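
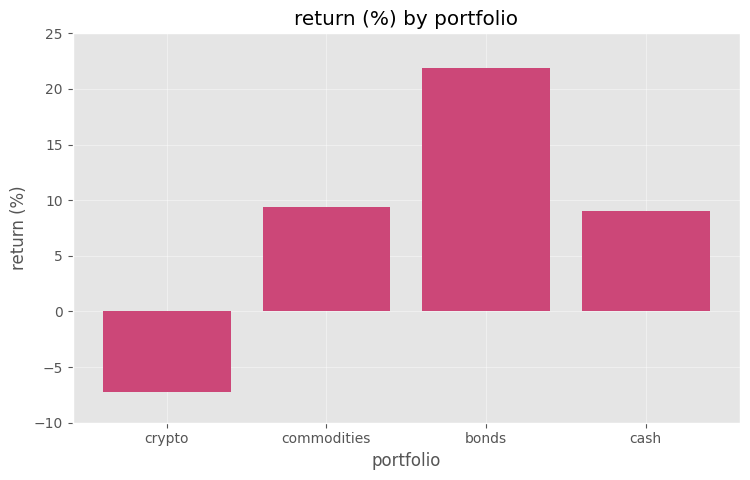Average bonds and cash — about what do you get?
≈ 15

(20 + 10) / 2 ≈ 15.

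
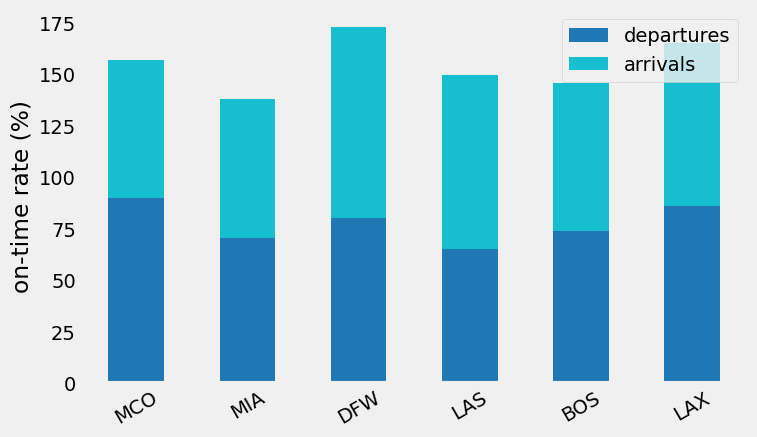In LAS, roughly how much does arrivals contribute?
arrivals top ≈ 140, bottom ≈ 60; segment ≈ 80.

≈ 80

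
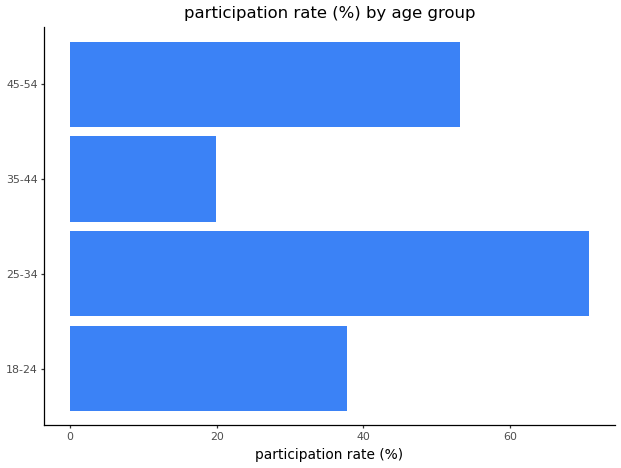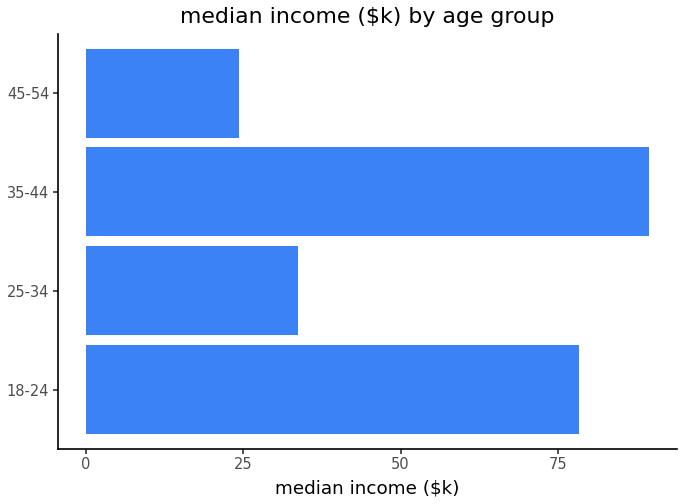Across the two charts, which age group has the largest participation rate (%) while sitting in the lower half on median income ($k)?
25-34

Chart 2 median median income ($k) ≈ 60; below-median age groups: 25-34, 45-54. Among those, 25-34 has the highest participation rate (%) (≈ 70).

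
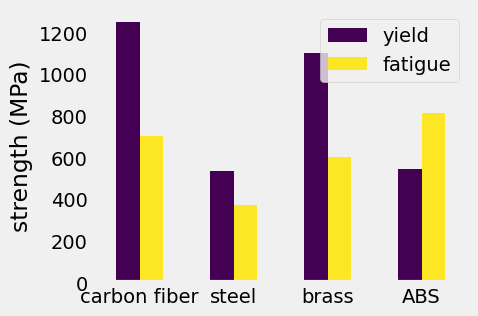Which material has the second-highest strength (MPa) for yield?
Top 3 for yield: carbon fiber ≈ 1200, brass ≈ 1000, ABS ≈ 600.

brass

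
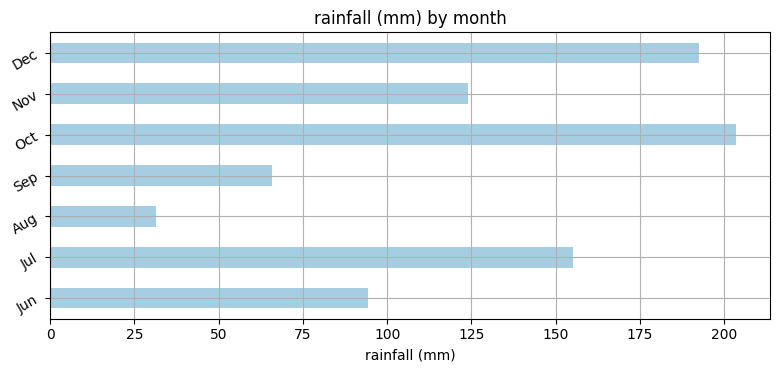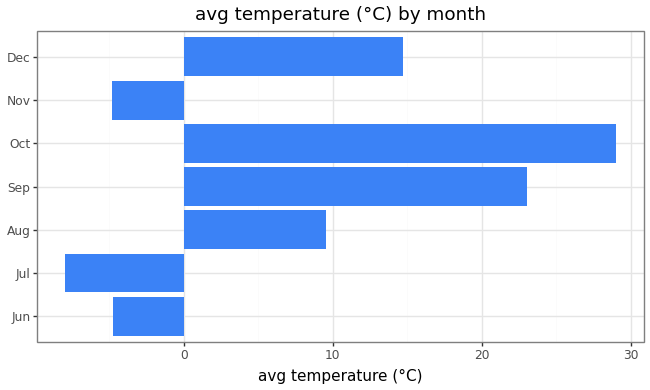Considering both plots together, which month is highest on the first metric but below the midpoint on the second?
Jul

Chart 2 median avg temperature (°C) ≈ 10; below-median months: Jun, Jul, Nov. Among those, Jul has the highest rainfall (mm) (≈ 160).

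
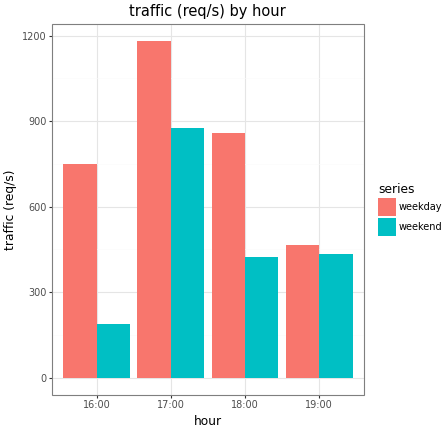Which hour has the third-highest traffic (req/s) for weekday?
16:00

Top 4 for weekday: 17:00 ≈ 1200, 18:00 ≈ 900, 16:00 ≈ 700, 19:00 ≈ 500.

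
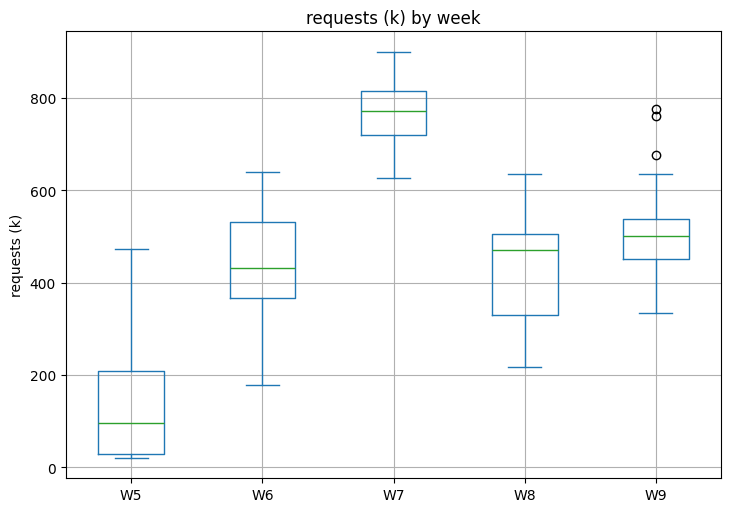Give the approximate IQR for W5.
Q3 ≈ 200, Q1 ≈ 0; IQR ≈ 200.

≈ 200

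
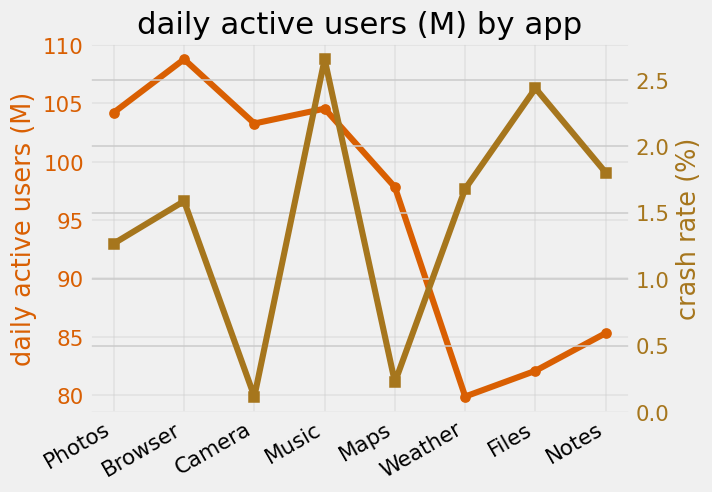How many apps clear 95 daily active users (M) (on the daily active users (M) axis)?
Above 95: Photos, Browser, Camera, Music, Maps.

5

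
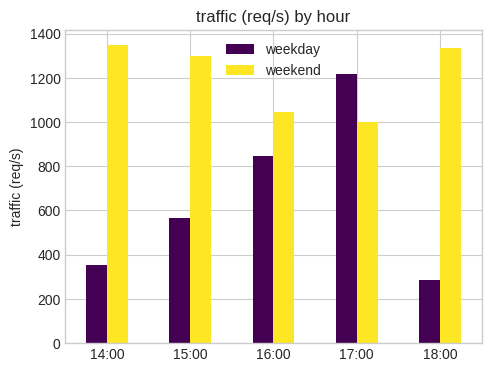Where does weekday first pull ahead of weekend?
16:00: weekday ≈ 800 vs weekend ≈ 1000 (not yet); 17:00: weekday ≈ 1200 vs weekend ≈ 1000 (first crossover).

17:00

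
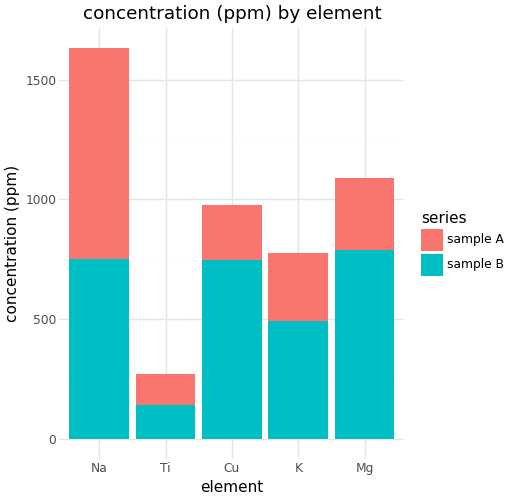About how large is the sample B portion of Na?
≈ 800

sample B top ≈ 800, bottom ≈ 0; segment ≈ 800.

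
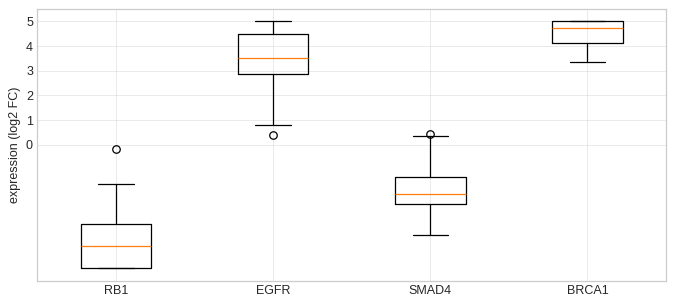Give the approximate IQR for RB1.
≈ 2

Q3 ≈ -3, Q1 ≈ -5; IQR ≈ 2.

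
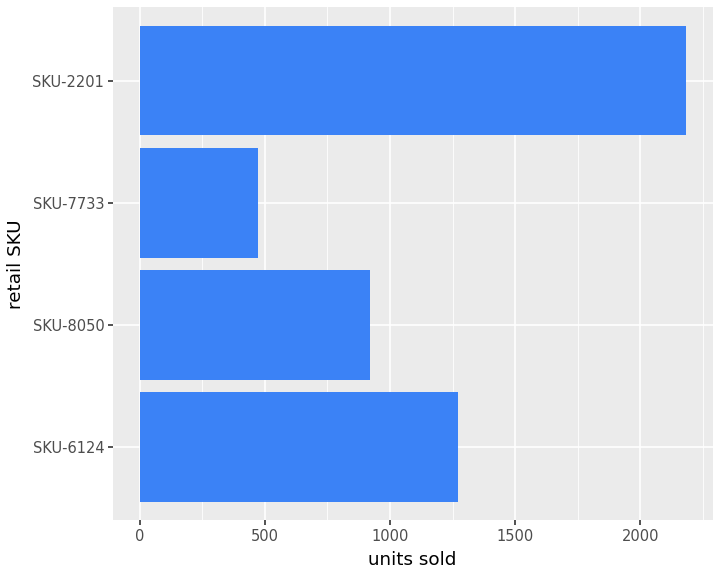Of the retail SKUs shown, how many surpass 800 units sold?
Above 800: SKU-6124, SKU-8050, SKU-2201.

3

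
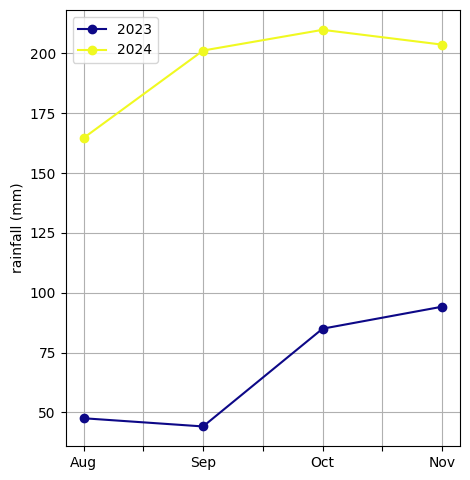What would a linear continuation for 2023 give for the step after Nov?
≈ 130

Last three: 40, 80, 100 → slope ≈ 30/step → next ≈ 130.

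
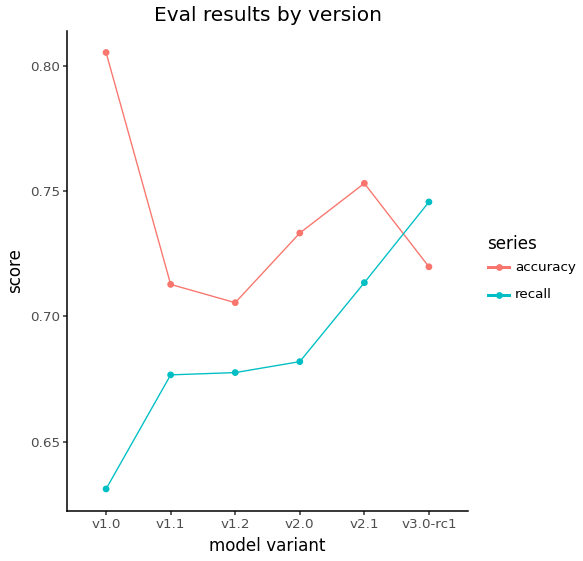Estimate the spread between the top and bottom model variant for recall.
Max v3.0-rc1 ≈ 0.74, min v1.0 ≈ 0.64; range ≈ 0.10.

≈ 0.10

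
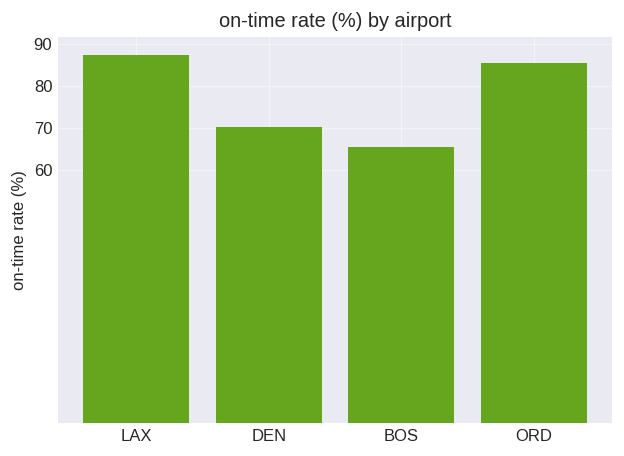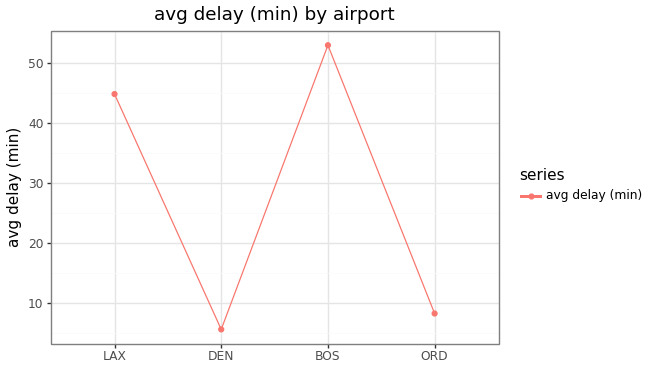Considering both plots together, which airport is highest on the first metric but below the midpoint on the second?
Chart 2 median avg delay (min) ≈ 25; below-median airports: DEN, ORD. Among those, ORD has the highest on-time rate (%) (≈ 90).

ORD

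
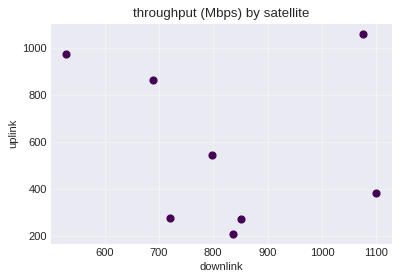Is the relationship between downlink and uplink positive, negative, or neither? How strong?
Points are roughly uncorrelated; weak (|r| ≈ 0.1).

no clear correlation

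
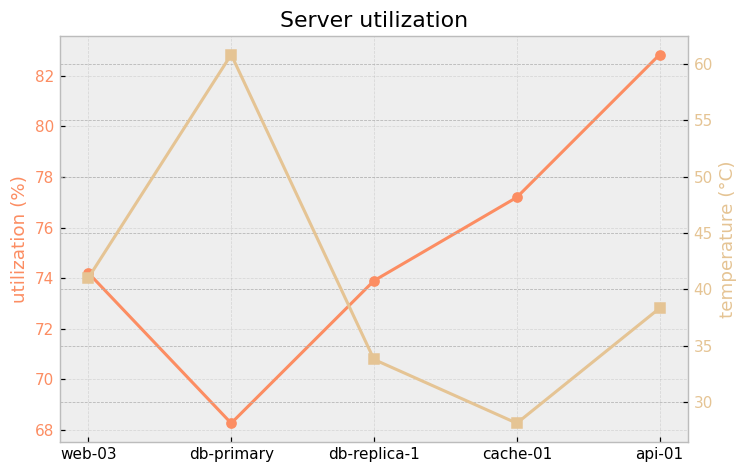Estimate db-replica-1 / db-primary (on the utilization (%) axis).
≈ 1.09×

db-replica-1 ≈ 74, db-primary ≈ 68; 74/68 ≈ 1.09.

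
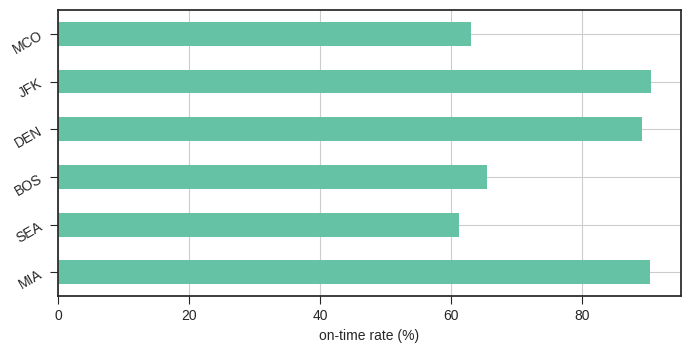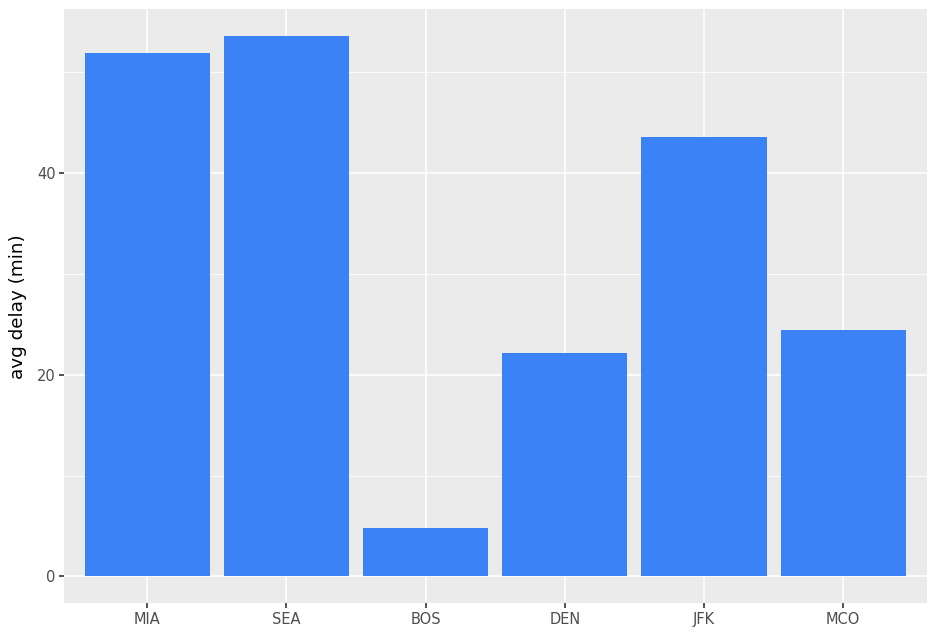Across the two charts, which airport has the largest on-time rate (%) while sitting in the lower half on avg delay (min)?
Chart 2 median avg delay (min) ≈ 35; below-median airports: BOS, DEN, MCO. Among those, DEN has the highest on-time rate (%) (≈ 90).

DEN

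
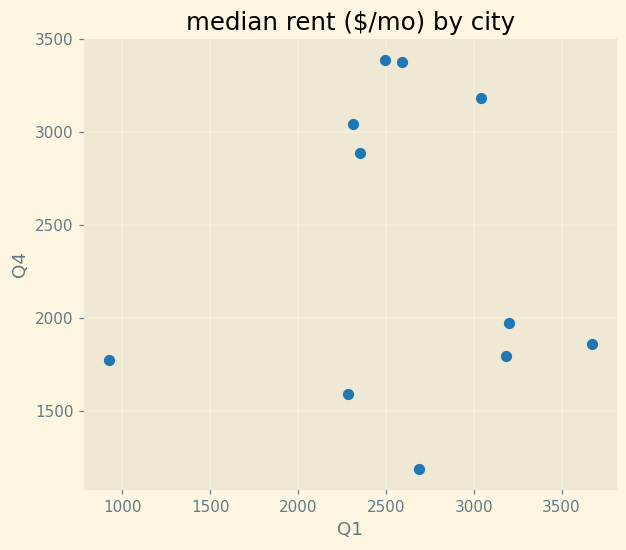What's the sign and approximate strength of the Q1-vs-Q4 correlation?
Points are roughly uncorrelated; weak (|r| ≈ 0.0).

no clear correlation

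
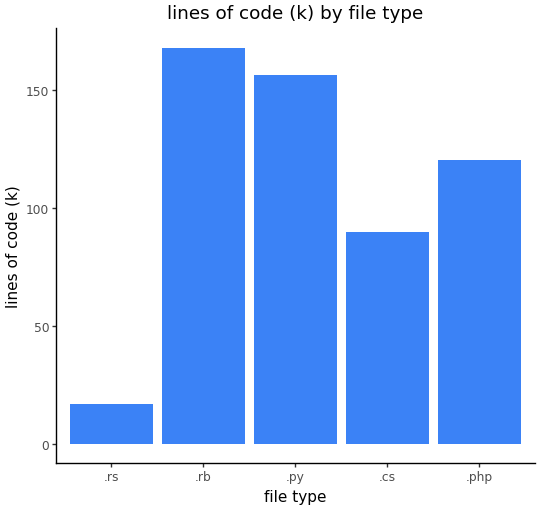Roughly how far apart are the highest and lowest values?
≈ 140

Max .rb ≈ 160, min .rs ≈ 20; range ≈ 140.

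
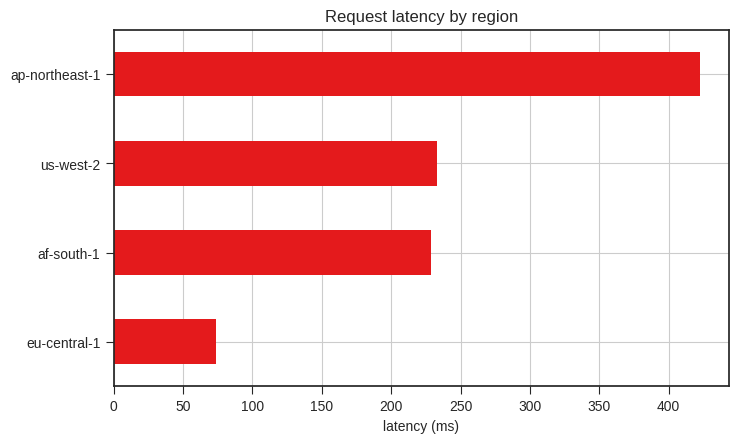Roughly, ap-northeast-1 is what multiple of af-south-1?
≈ 1.6×

ap-northeast-1 ≈ 400, af-south-1 ≈ 250; 400/250 ≈ 1.6.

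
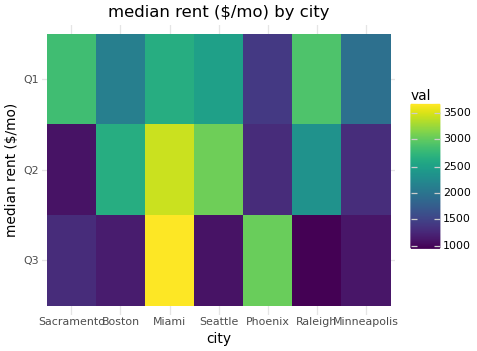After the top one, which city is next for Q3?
Phoenix

Top 3 for Q3: Miami ≈ 3500, Phoenix ≈ 3000, Sacramento ≈ 1500.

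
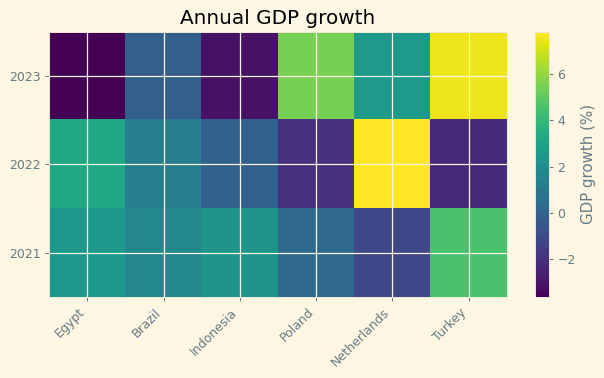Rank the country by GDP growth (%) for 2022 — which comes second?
Top 3 for 2022: Netherlands ≈ 8, Egypt ≈ 3, Brazil ≈ 1.

Egypt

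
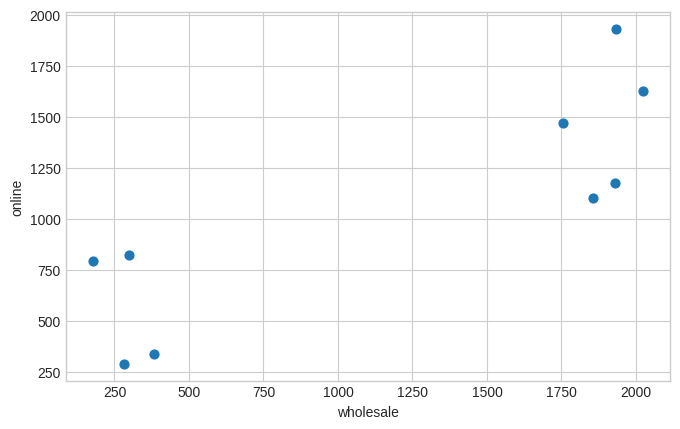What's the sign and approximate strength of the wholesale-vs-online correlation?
Points are positively correlated; strong (|r| ≈ 0.8).

positive, strong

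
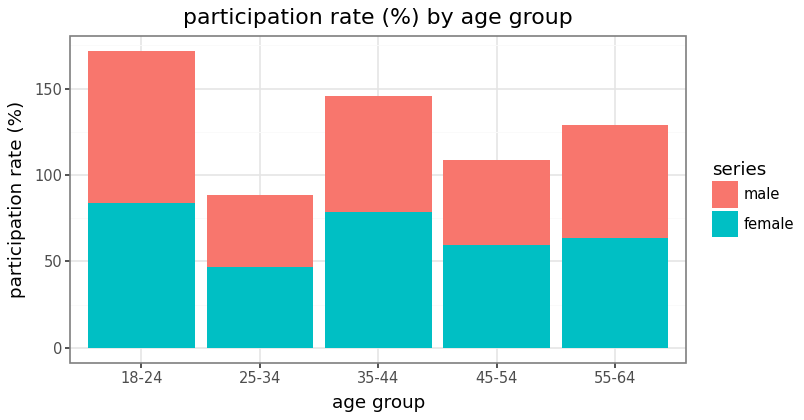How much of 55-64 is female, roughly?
female top ≈ 60, bottom ≈ 0; segment ≈ 60.

≈ 60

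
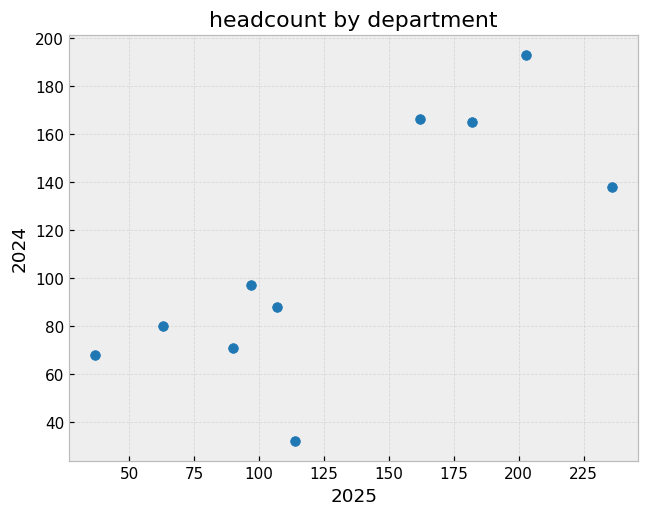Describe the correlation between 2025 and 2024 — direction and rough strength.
Points are positively correlated; strong (|r| ≈ 0.8).

positive, strong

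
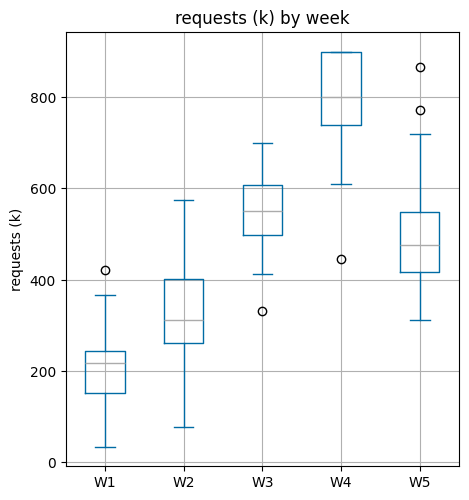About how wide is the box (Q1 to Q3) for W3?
≈ 100

Q3 ≈ 600, Q1 ≈ 500; IQR ≈ 100.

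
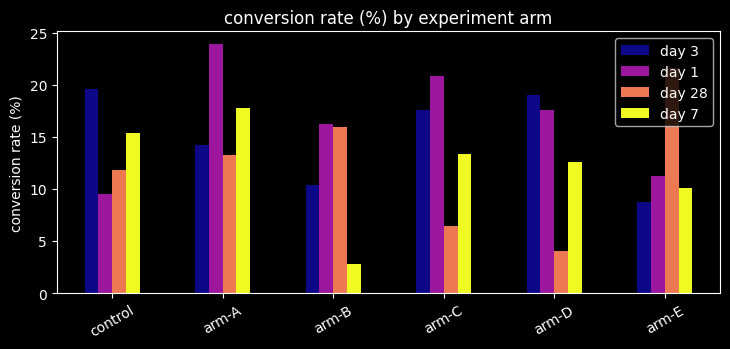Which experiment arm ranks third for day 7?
arm-C

Top 4 for day 7: arm-A ≈ 18, control ≈ 16, arm-C ≈ 14, arm-D ≈ 12.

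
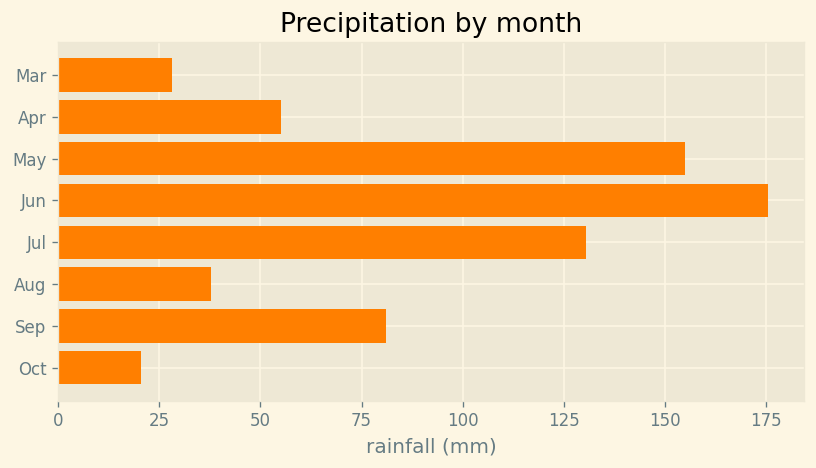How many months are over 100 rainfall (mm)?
Above 100: May, Jun, Jul.

3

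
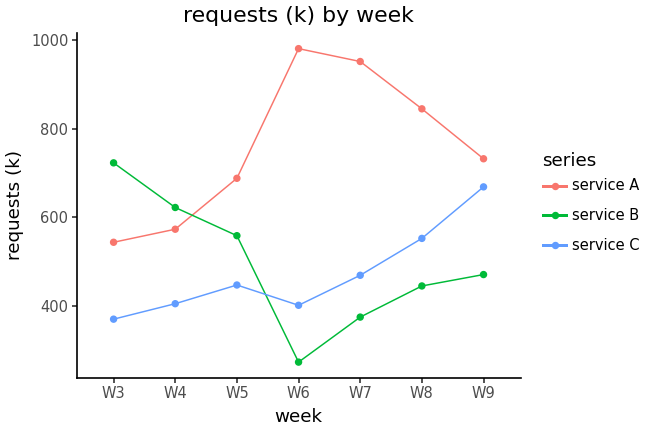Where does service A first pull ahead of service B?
W4: service A ≈ 600 vs service B ≈ 600 (not yet); W5: service A ≈ 700 vs service B ≈ 600 (first crossover).

W5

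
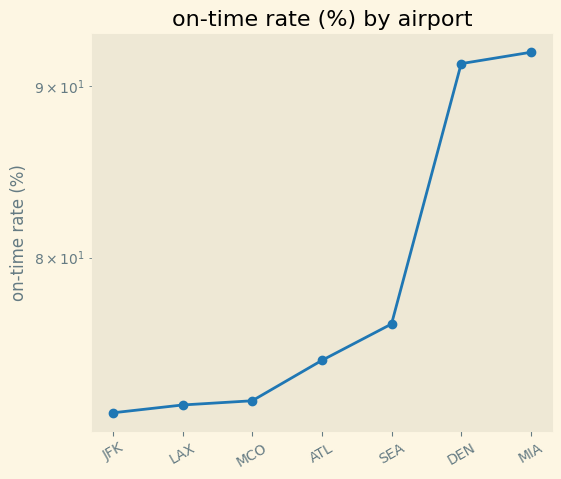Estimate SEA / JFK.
SEA ≈ 76, JFK ≈ 72; 76/72 ≈ 1.06.

≈ 1.06×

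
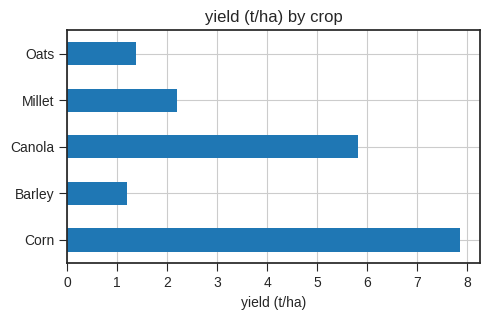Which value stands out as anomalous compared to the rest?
Corn ≈ 8; the rest sit between ≈ 1 and ≈ 6.

Corn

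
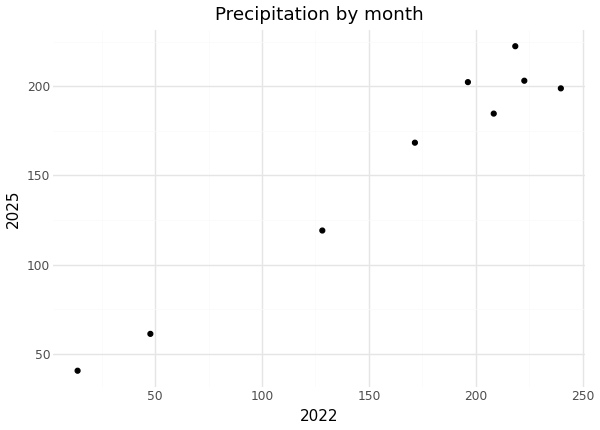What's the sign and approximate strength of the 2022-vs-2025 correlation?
Points are positively correlated; strong (|r| ≈ 1.0).

positive, strong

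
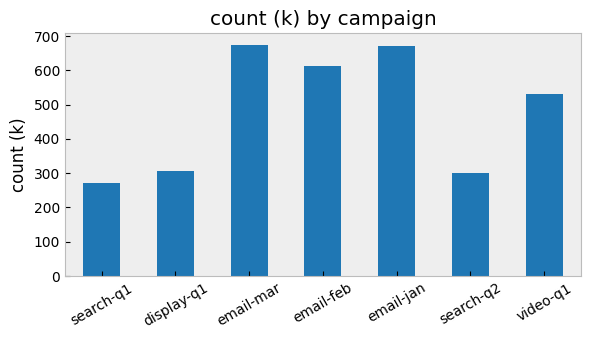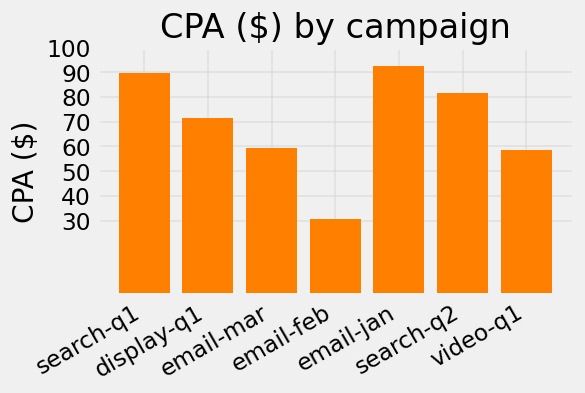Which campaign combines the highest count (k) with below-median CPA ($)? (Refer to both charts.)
Chart 2 median CPA ($) ≈ 70; below-median campaigns: email-mar, email-feb, video-q1. Among those, email-mar has the highest count (k) (≈ 700).

email-mar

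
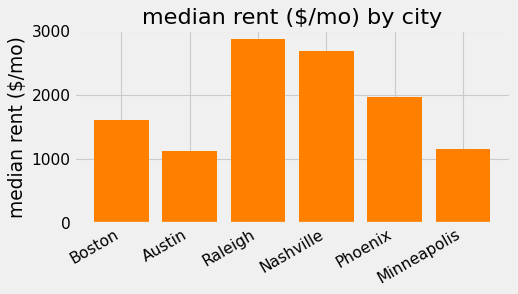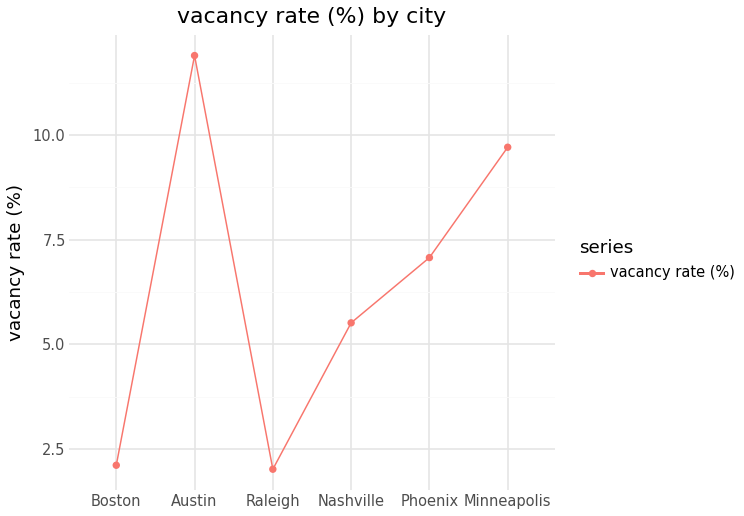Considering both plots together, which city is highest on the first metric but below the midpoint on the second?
Raleigh

Chart 2 median vacancy rate (%) ≈ 6; below-median cities: Boston, Raleigh, Nashville. Among those, Raleigh has the highest median rent ($/mo) (≈ 3000).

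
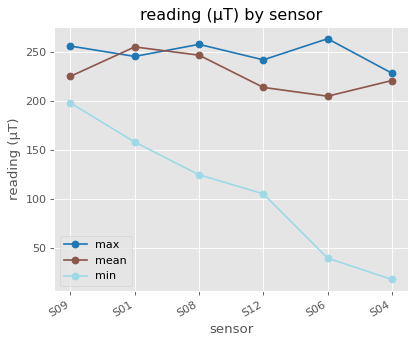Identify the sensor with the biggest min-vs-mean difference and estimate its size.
S04: min ≈ 25, mean ≈ 225 → gap ≈ 200. Next-largest (S06) is only ≈ 150.

S04, ≈ 200 µT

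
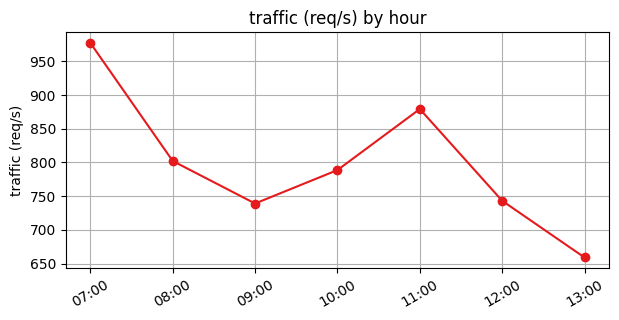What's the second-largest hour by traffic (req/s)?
11:00

Top 3: 07:00 ≈ 1000, 11:00 ≈ 900, 08:00 ≈ 800.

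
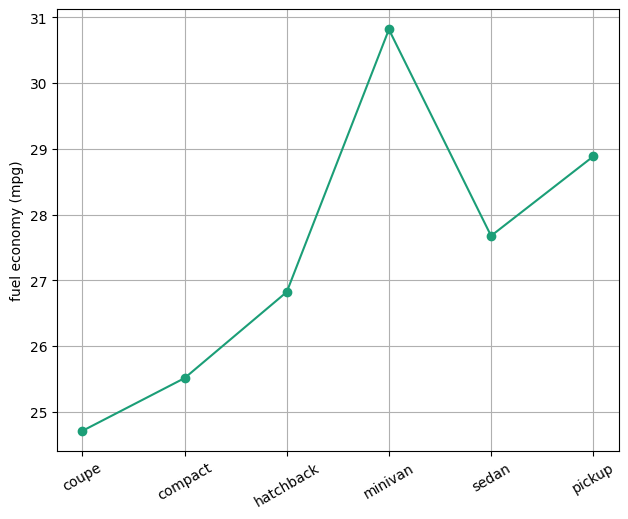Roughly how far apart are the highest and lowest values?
≈ 6

Max minivan ≈ 31, min coupe ≈ 25; range ≈ 6.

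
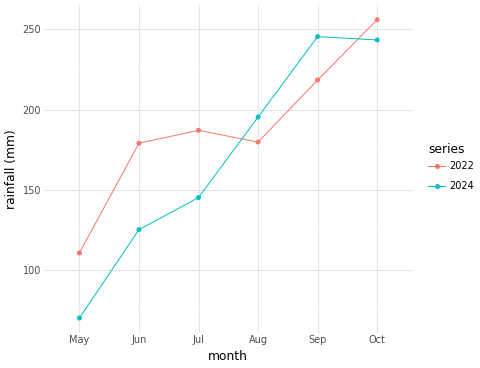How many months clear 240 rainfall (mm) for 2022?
Above 240: Oct.

1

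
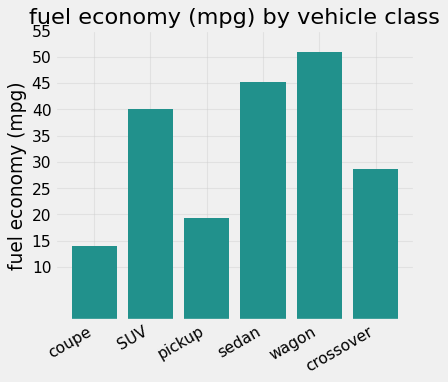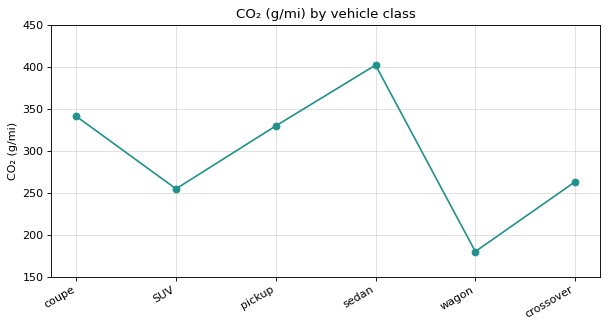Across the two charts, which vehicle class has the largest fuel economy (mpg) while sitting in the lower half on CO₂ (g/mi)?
Chart 2 median CO₂ (g/mi) ≈ 300; below-median vehicle classes: SUV, wagon, crossover. Among those, wagon has the highest fuel economy (mpg) (≈ 50).

wagon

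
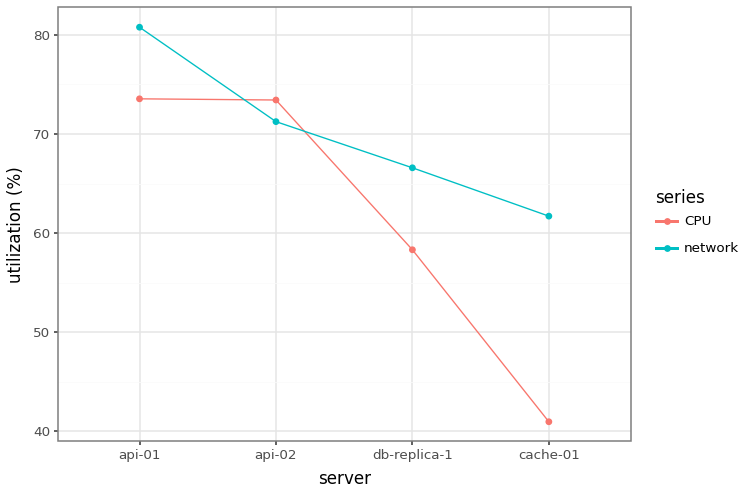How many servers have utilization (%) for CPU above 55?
Above 55: api-01, api-02, db-replica-1.

3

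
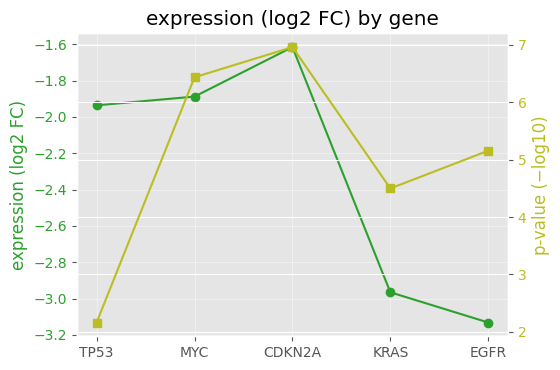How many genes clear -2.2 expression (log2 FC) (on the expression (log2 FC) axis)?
Above -2.2: TP53, MYC, CDKN2A.

3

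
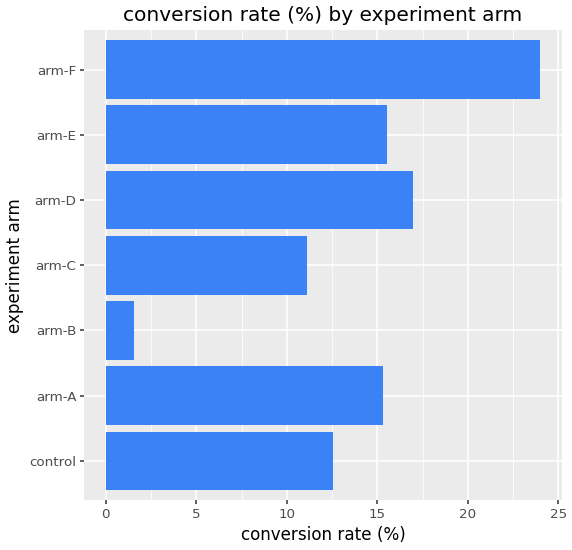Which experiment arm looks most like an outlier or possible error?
arm-B

arm-B ≈ 2; the rest sit between ≈ 12 and ≈ 24.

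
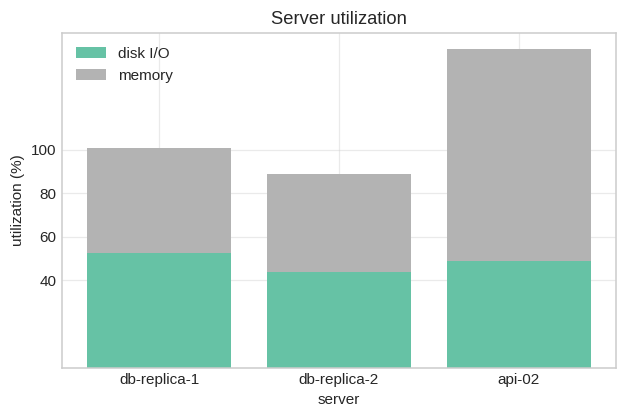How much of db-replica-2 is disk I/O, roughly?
disk I/O top ≈ 40, bottom ≈ 0; segment ≈ 40.

≈ 40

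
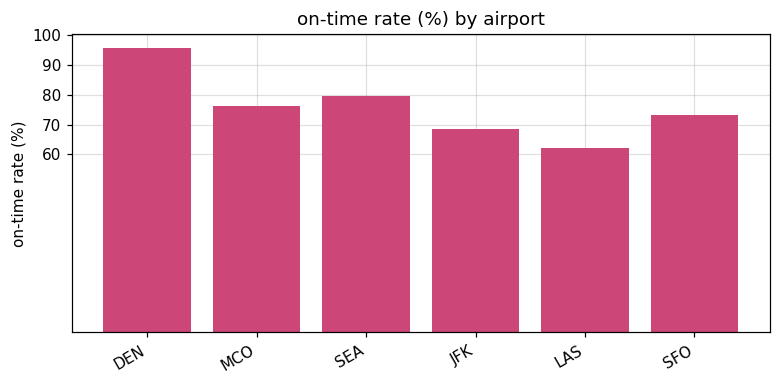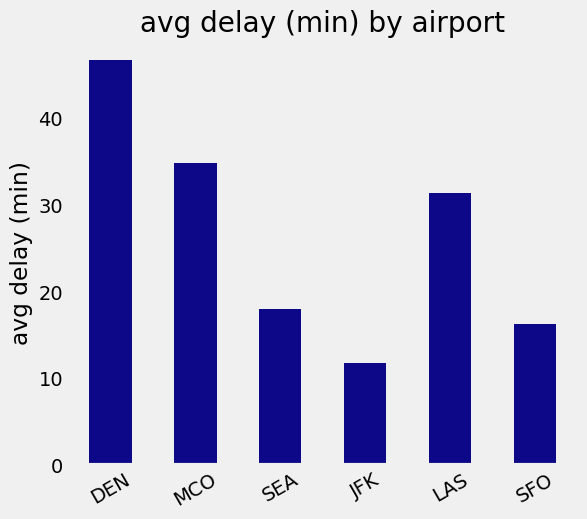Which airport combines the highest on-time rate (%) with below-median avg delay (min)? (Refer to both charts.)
Chart 2 median avg delay (min) ≈ 25; below-median airports: SEA, JFK, SFO. Among those, SEA has the highest on-time rate (%) (≈ 80).

SEA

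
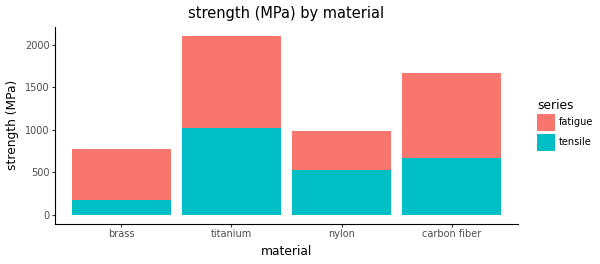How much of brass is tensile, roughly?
tensile top ≈ 200, bottom ≈ 0; segment ≈ 200.

≈ 200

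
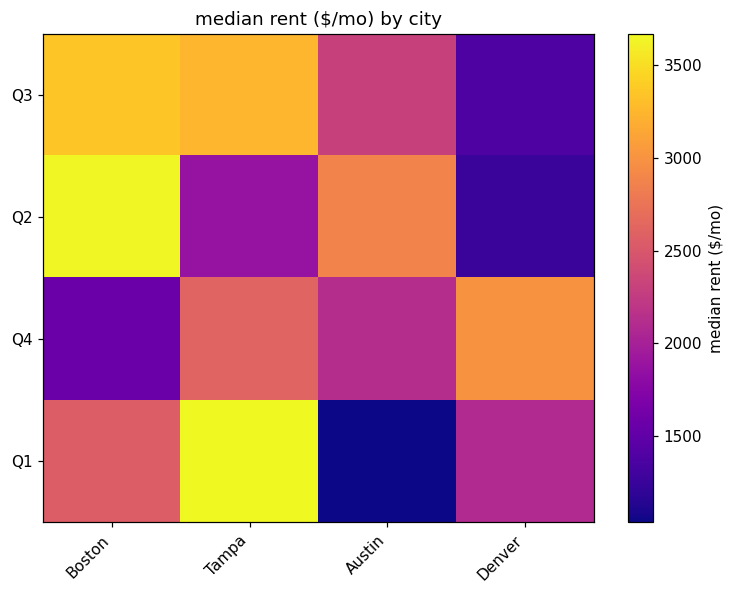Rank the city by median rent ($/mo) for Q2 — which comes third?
Top 4 for Q2: Boston ≈ 3500, Austin ≈ 3000, Tampa ≈ 2000, Denver ≈ 1500.

Tampa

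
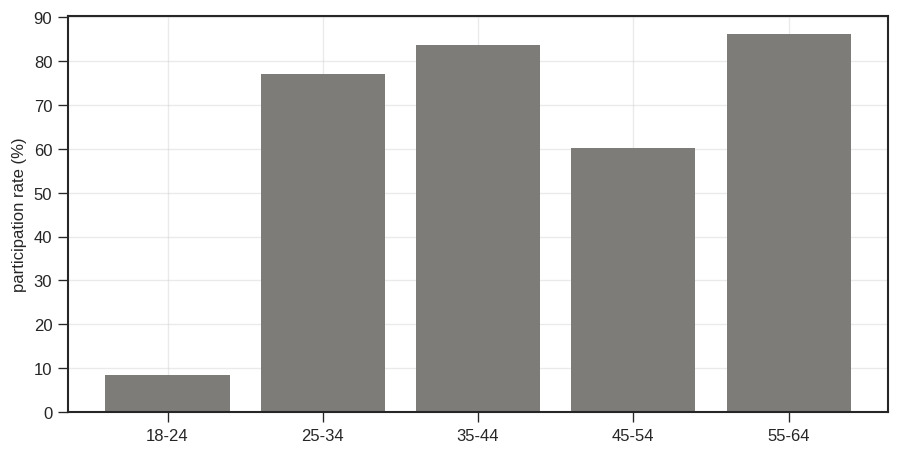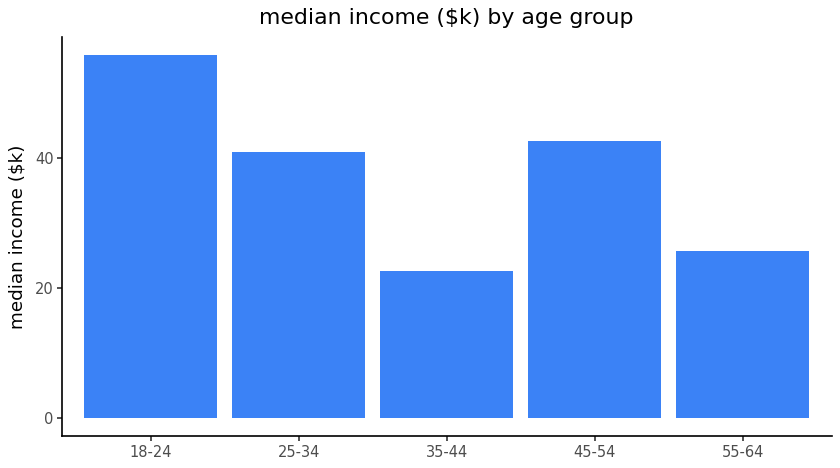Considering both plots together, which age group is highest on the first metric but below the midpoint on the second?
Chart 2 median median income ($k) ≈ 40; below-median age groups: 35-44, 55-64. Among those, 55-64 has the highest participation rate (%) (≈ 90).

55-64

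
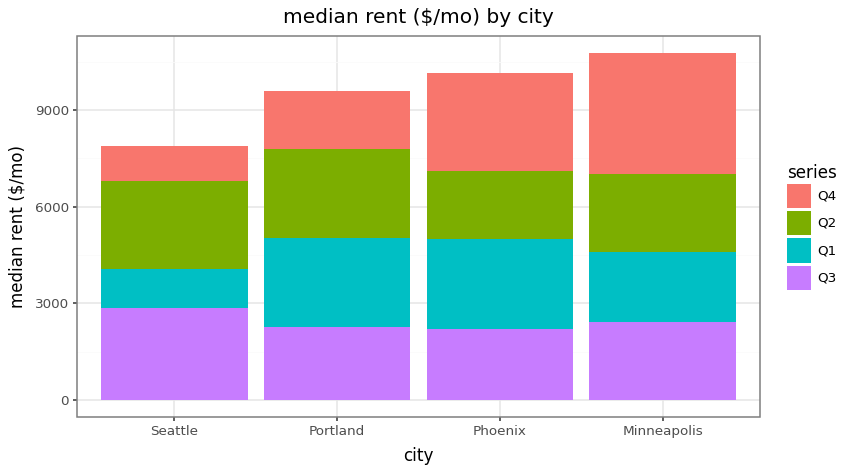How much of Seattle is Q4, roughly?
≈ 1000

Q4 top ≈ 8000, bottom ≈ 7000; segment ≈ 1000.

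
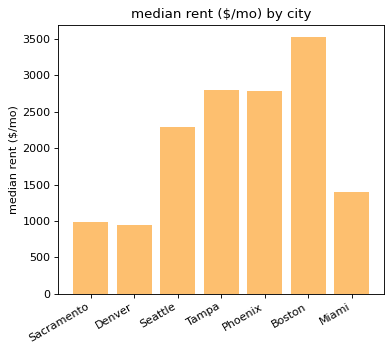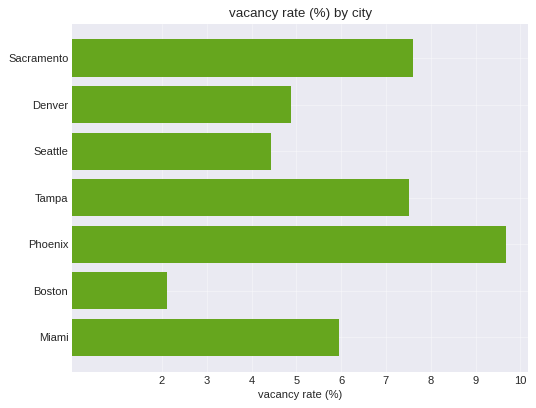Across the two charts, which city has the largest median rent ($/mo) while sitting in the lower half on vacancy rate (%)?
Boston

Chart 2 median vacancy rate (%) ≈ 6; below-median cities: Denver, Seattle, Boston. Among those, Boston has the highest median rent ($/mo) (≈ 3500).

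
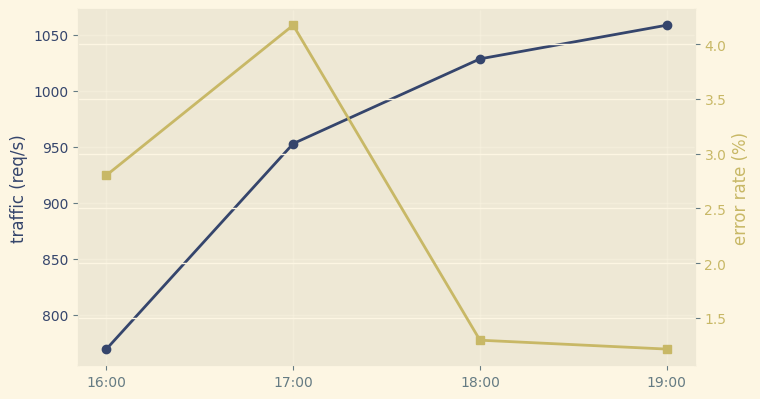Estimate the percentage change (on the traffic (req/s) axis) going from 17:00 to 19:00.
≈ +10.5%

17:00 ≈ 950, 19:00 ≈ 1050; (1050 − 950) / 950 ≈ +10.5%.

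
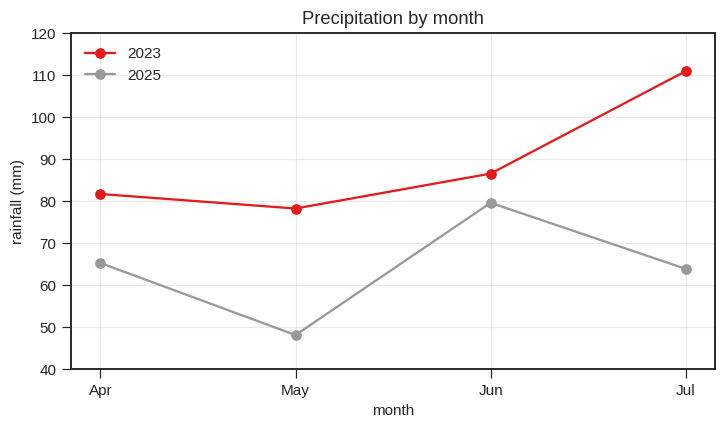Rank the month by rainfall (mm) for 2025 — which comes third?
Top 4 for 2025: Jun ≈ 80, Apr ≈ 70, Jul ≈ 60, May ≈ 50.

Jul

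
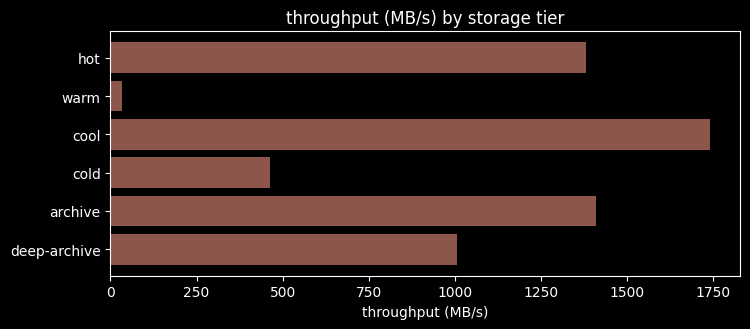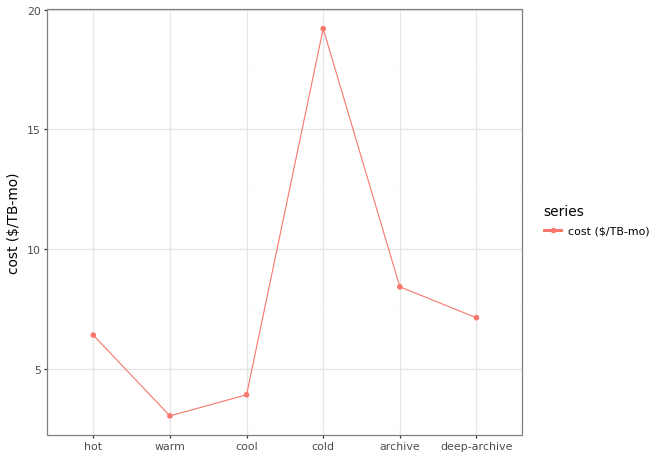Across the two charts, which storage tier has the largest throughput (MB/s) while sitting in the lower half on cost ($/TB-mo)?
cool

Chart 2 median cost ($/TB-mo) ≈ 6; below-median storage tiers: hot, warm, cool. Among those, cool has the highest throughput (MB/s) (≈ 1800).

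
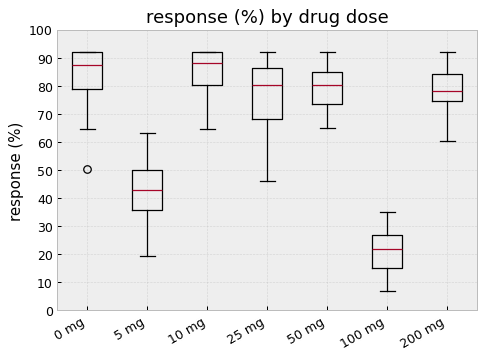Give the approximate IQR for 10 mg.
≈ 10

Q3 ≈ 90, Q1 ≈ 80; IQR ≈ 10.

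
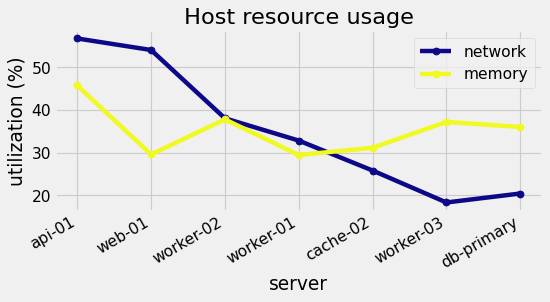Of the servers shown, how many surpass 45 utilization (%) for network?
2

Above 45: api-01, web-01.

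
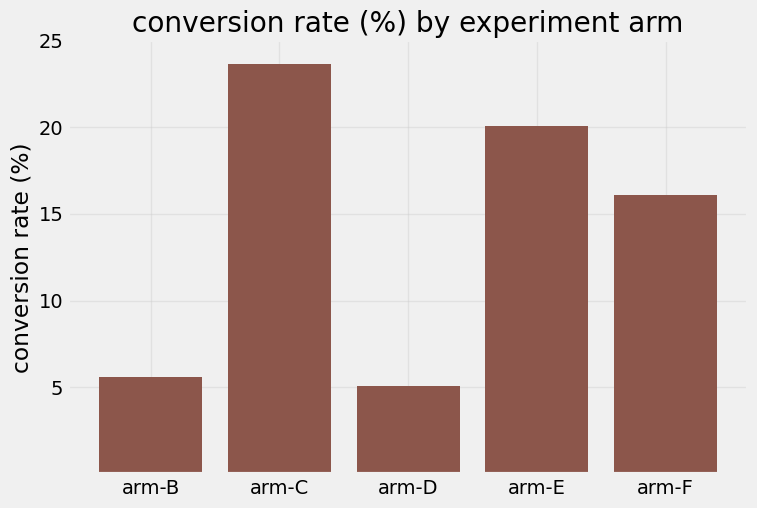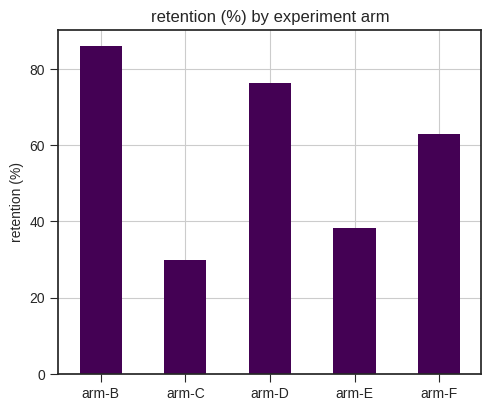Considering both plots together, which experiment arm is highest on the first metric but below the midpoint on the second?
Chart 2 median retention (%) ≈ 60; below-median experiment arms: arm-C, arm-E. Among those, arm-C has the highest conversion rate (%) (≈ 25).

arm-C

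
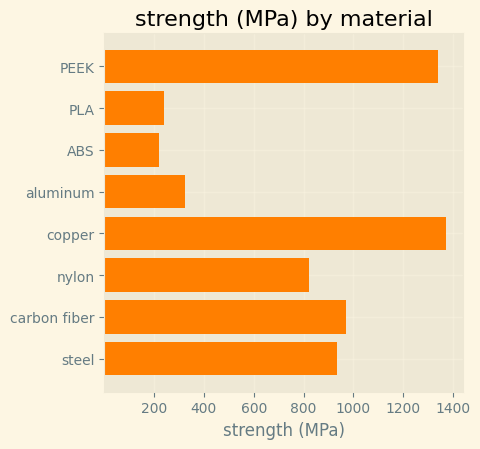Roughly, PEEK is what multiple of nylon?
≈ 1.75×

PEEK ≈ 1400, nylon ≈ 800; 1400/800 ≈ 1.75.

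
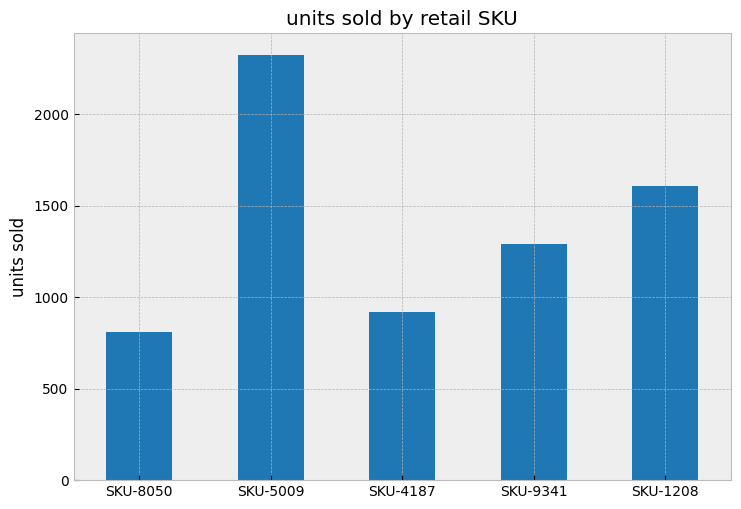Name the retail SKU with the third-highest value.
Top 4: SKU-5009 ≈ 2400, SKU-1208 ≈ 1600, SKU-9341 ≈ 1200, SKU-4187 ≈ 1000.

SKU-9341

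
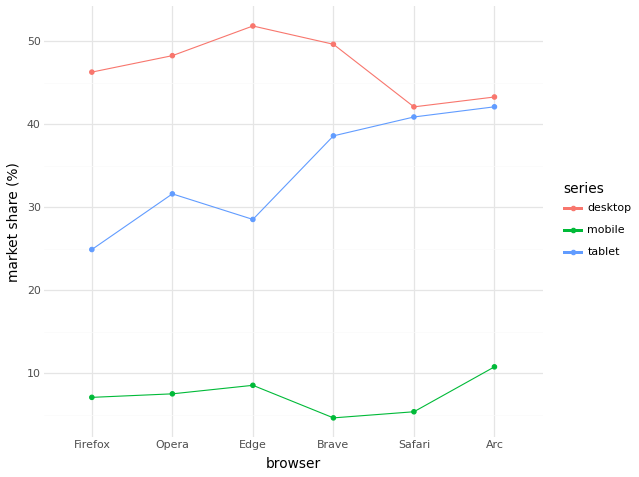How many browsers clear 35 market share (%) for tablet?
Above 35: Brave, Safari, Arc.

3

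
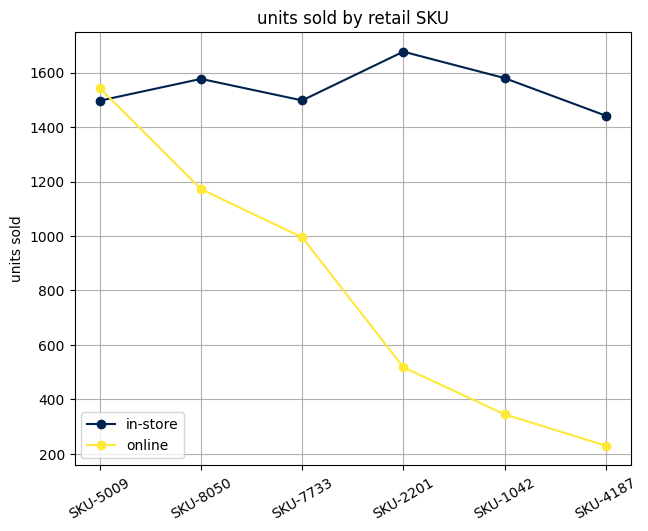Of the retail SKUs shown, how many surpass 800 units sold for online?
3

Above 800: SKU-5009, SKU-8050, SKU-7733.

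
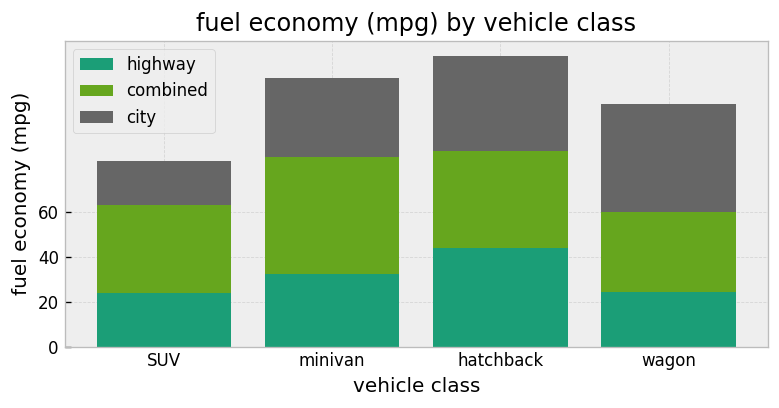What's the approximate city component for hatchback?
city top ≈ 120, bottom ≈ 80; segment ≈ 40.

≈ 40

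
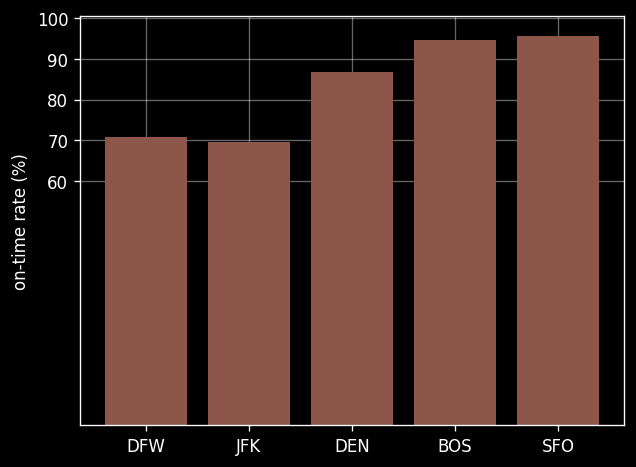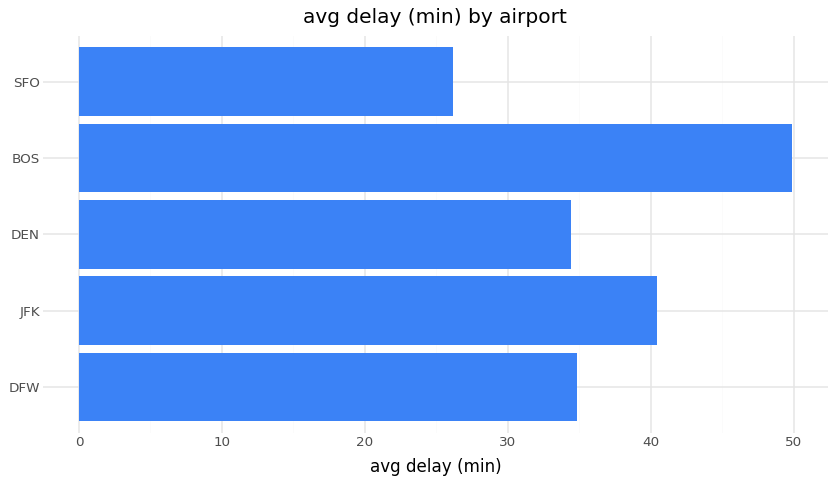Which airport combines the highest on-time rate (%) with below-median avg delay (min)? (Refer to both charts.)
Chart 2 median avg delay (min) ≈ 35; below-median airports: DEN, SFO. Among those, SFO has the highest on-time rate (%) (≈ 100).

SFO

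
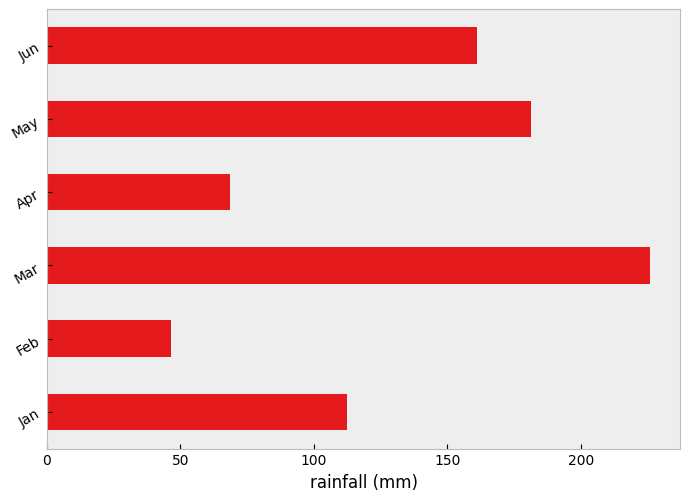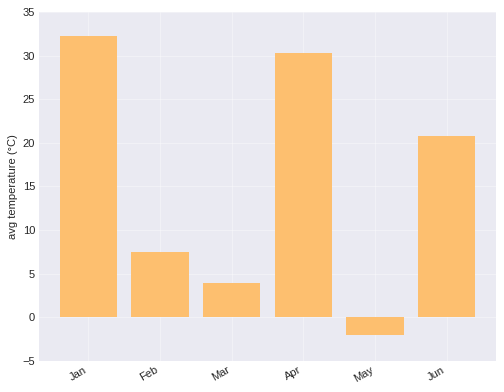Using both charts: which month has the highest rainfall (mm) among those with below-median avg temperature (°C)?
Mar

Chart 2 median avg temperature (°C) ≈ 15; below-median months: Feb, Mar, May. Among those, Mar has the highest rainfall (mm) (≈ 225).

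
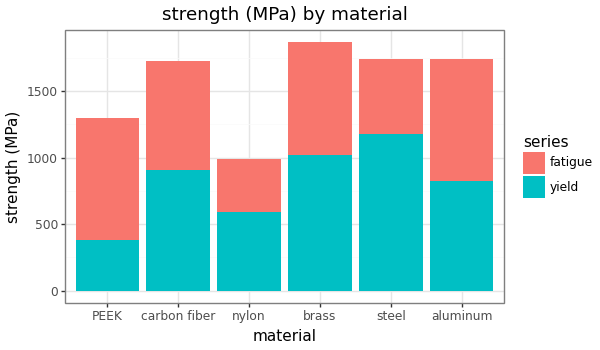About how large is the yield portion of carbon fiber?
≈ 1000

yield top ≈ 1000, bottom ≈ 0; segment ≈ 1000.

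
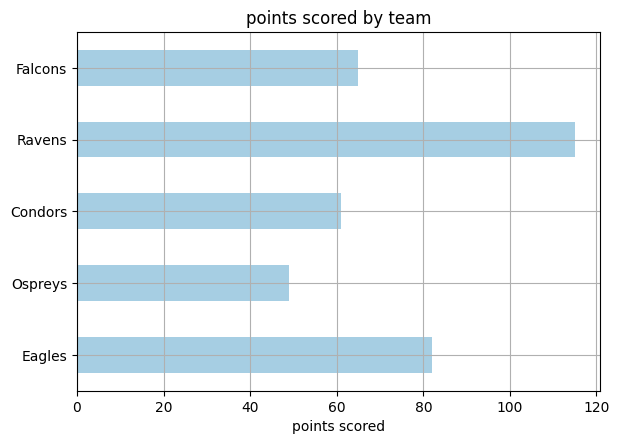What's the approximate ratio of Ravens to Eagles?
≈ 1.5×

Ravens ≈ 120, Eagles ≈ 80; 120/80 ≈ 1.5.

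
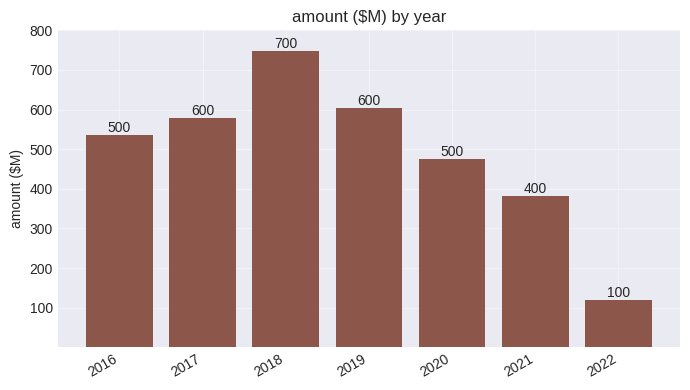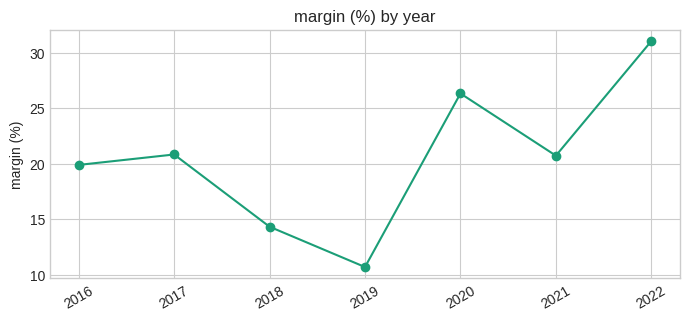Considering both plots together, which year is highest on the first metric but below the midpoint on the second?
Chart 2 median margin (%) ≈ 20; below-median years: 2016, 2018, 2019. Among those, 2018 has the highest amount ($M) (≈ 700).

2018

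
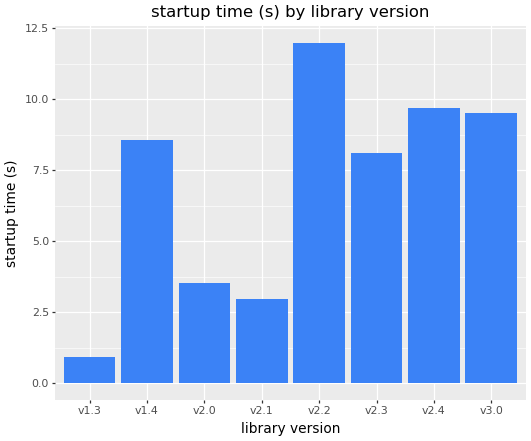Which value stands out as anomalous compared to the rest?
v1.3

v1.3 ≈ 1; the rest sit between ≈ 3 and ≈ 12.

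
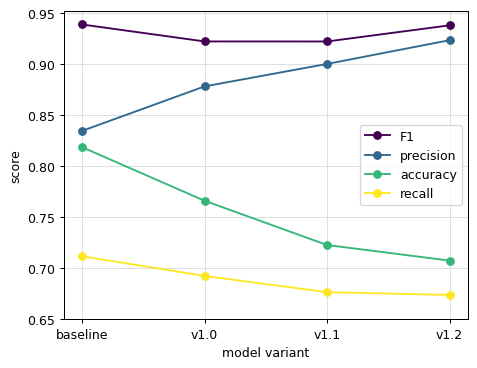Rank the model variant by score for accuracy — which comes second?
v1.0

Top 3 for accuracy: baseline ≈ 0.80, v1.0 ≈ 0.75, v1.1 ≈ 0.70.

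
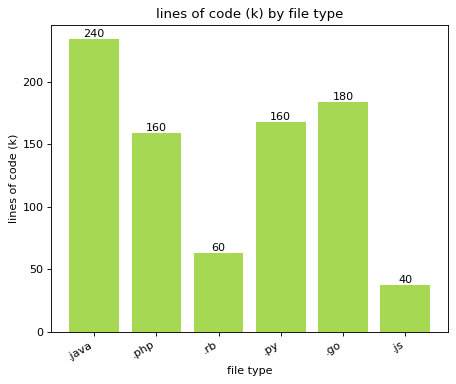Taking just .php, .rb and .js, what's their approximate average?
(160 + 60 + 40) / 3 ≈ 87.

≈ 87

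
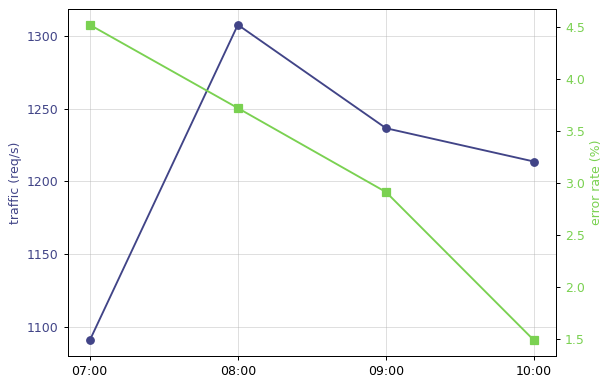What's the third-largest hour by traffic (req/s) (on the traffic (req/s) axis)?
Top 4 (on the traffic (req/s) axis): 08:00 ≈ 1300, 09:00 ≈ 1240, 10:00 ≈ 1220, 07:00 ≈ 1100.

10:00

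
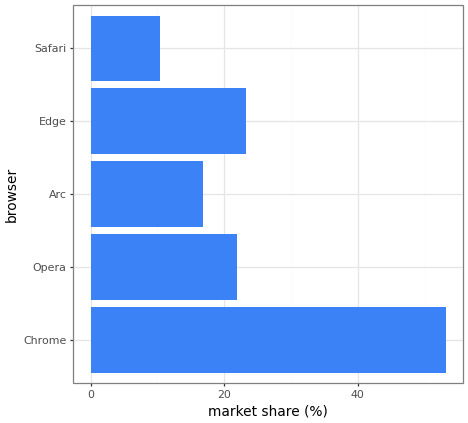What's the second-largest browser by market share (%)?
Top 3: Chrome ≈ 55, Edge ≈ 25, Opera ≈ 20.

Edge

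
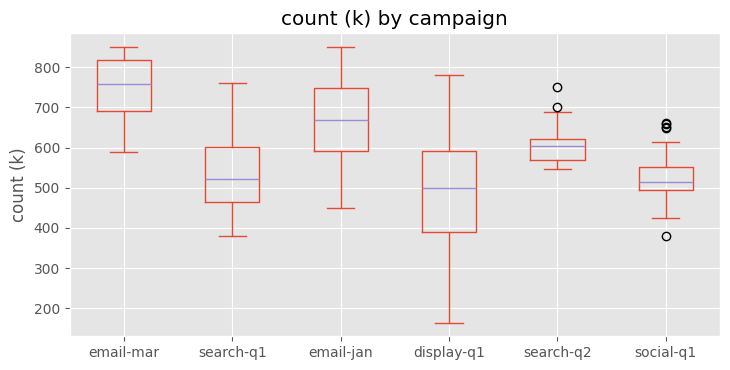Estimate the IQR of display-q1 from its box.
Q3 ≈ 600, Q1 ≈ 400; IQR ≈ 200.

≈ 200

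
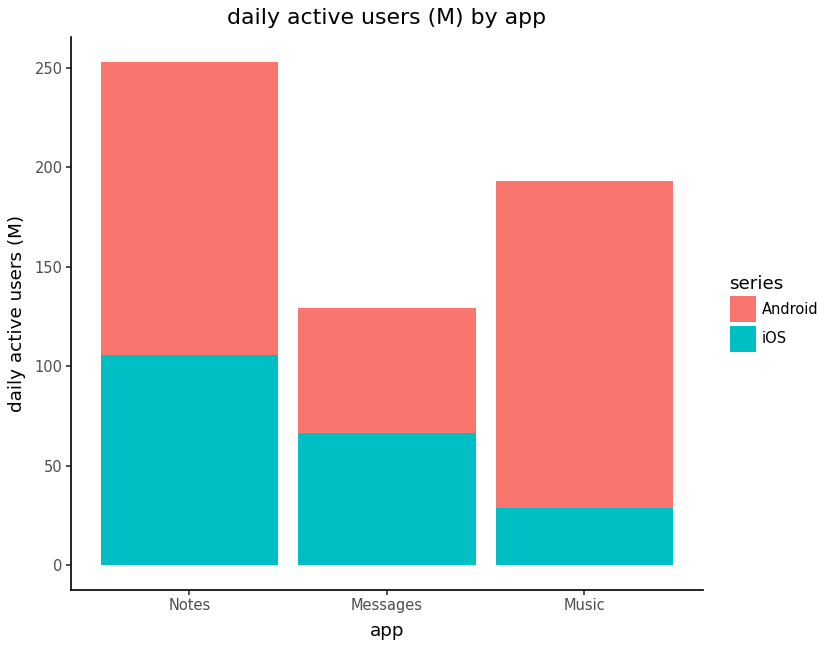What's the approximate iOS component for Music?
iOS top ≈ 25, bottom ≈ 0; segment ≈ 25.

≈ 25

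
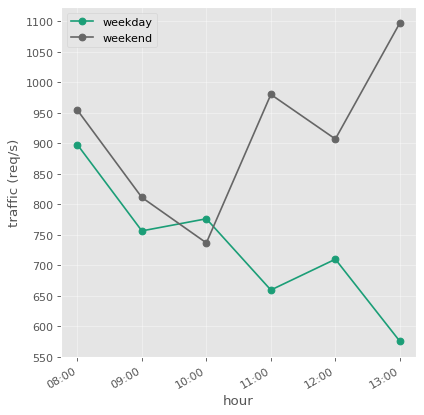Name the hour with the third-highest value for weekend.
08:00

Top 4 for weekend: 13:00 ≈ 1100, 11:00 ≈ 1000, 08:00 ≈ 950, 12:00 ≈ 900.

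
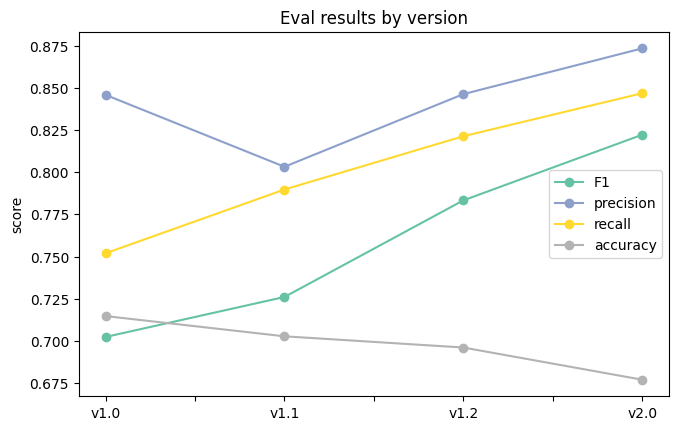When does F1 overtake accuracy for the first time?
v1.0: F1 ≈ 0.70 vs accuracy ≈ 0.72 (not yet); v1.1: F1 ≈ 0.72 vs accuracy ≈ 0.70 (first crossover).

v1.1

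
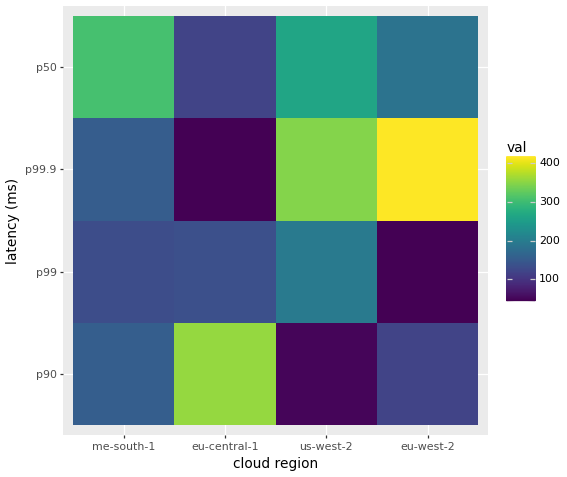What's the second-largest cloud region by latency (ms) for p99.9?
Top 3 for p99.9: eu-west-2 ≈ 400, us-west-2 ≈ 350, me-south-1 ≈ 150.

us-west-2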